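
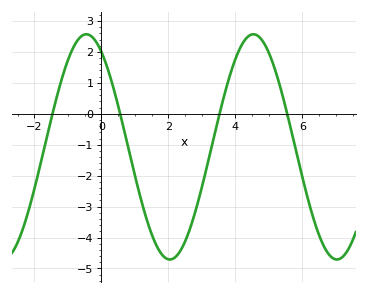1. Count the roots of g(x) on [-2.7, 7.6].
4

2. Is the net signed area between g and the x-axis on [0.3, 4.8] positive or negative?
negative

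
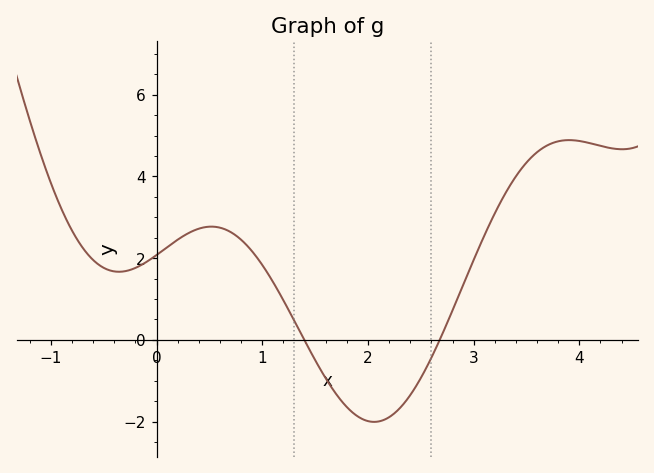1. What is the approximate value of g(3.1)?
2.55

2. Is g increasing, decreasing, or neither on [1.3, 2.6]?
neither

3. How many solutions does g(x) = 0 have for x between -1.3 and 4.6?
2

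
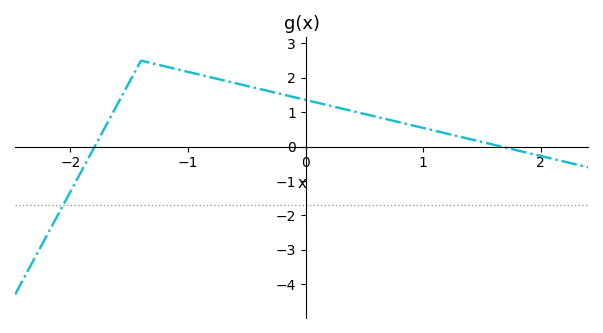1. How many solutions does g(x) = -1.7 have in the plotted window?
1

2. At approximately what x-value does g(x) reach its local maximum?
-1.4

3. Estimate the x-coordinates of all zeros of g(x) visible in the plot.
-1.8, 1.7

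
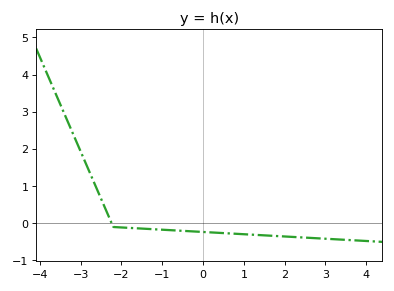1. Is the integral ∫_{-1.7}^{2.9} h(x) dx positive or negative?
negative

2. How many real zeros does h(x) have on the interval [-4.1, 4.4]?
1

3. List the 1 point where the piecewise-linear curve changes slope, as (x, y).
(-2.2, -0.1)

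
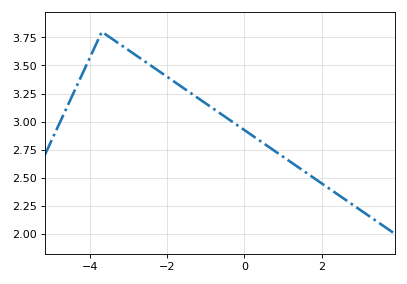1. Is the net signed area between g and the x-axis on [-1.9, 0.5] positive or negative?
positive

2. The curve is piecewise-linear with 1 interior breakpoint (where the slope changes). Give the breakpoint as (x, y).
(-3.7, 3.8)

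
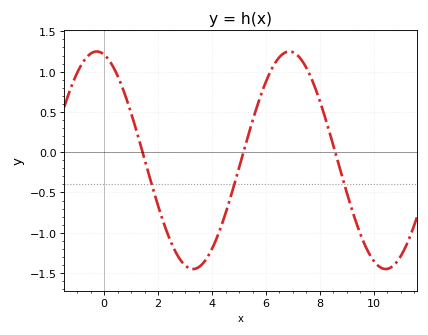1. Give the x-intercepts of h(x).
1.4, 5.2, 8.6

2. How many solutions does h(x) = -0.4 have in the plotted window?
3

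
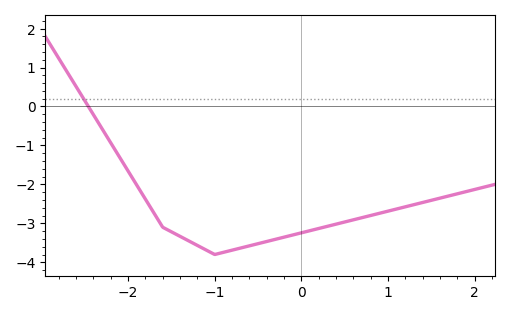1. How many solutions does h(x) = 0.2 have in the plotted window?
1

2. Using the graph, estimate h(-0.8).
-3.7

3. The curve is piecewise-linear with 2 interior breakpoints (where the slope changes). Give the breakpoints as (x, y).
(-1.6, -3.1); (-1, -3.8)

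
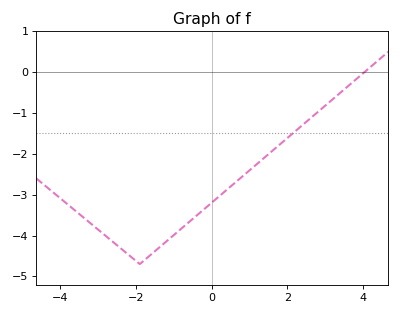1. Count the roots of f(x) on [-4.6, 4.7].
1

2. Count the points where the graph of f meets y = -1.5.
1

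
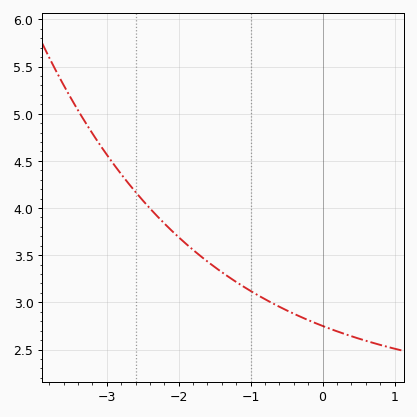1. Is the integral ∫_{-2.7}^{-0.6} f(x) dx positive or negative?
positive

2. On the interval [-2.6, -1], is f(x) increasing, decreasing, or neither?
decreasing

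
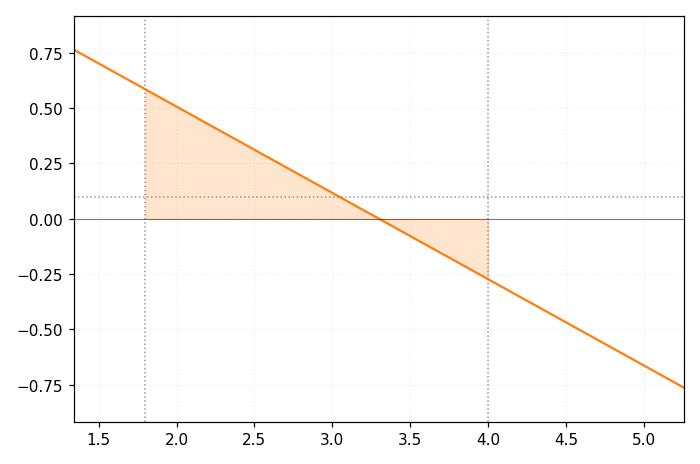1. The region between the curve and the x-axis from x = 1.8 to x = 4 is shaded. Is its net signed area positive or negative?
positive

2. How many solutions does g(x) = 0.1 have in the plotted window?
1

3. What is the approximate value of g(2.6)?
0.28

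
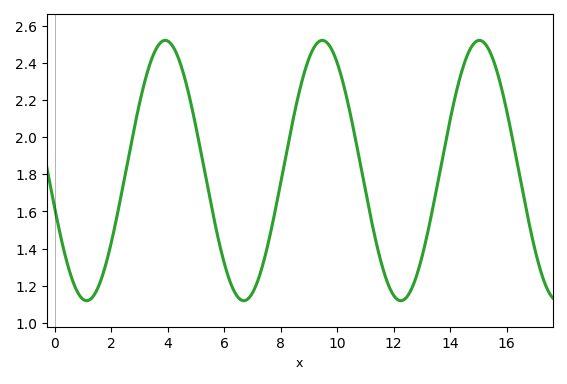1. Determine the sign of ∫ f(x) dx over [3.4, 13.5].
positive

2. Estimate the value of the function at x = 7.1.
1.2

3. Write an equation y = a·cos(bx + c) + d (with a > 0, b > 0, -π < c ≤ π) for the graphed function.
y = 0.7cos(1.1x + 1.9) + 1.82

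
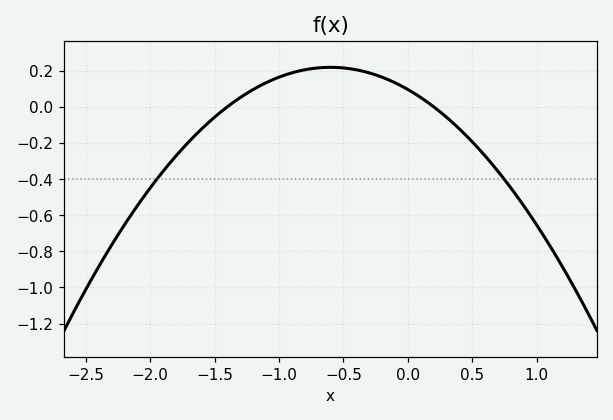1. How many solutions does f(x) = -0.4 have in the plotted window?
2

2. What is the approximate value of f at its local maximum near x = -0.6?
0.22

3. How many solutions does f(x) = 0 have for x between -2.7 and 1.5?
2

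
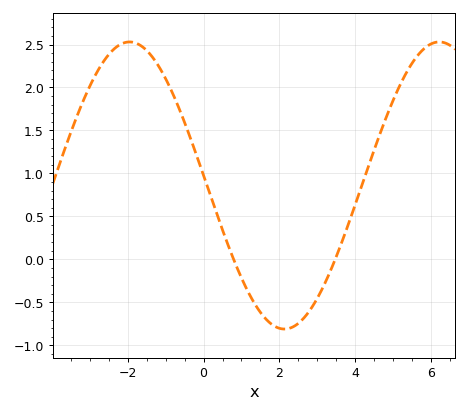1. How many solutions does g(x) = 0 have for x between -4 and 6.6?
2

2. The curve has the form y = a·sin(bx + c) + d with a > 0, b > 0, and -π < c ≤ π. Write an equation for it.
y = 1.67sin(0.77x + 3.07) + 0.86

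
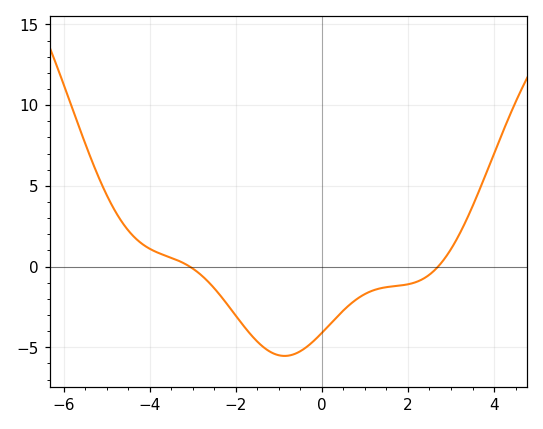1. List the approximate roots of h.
-3.07, 2.7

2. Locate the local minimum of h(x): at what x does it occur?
-0.865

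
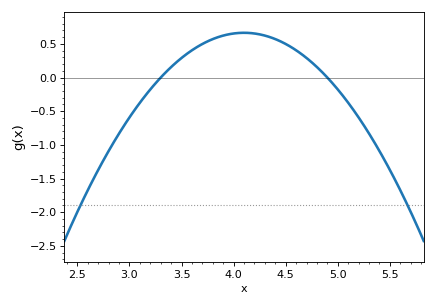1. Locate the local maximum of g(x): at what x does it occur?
4.1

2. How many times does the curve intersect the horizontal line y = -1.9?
2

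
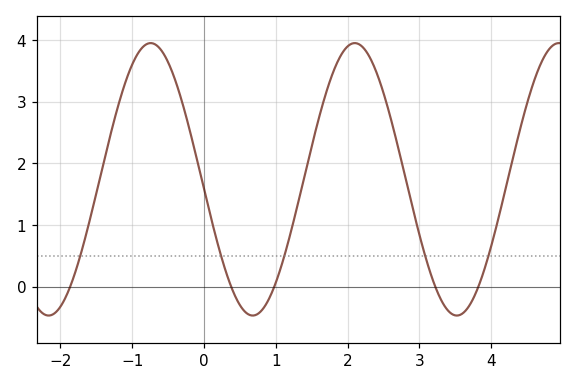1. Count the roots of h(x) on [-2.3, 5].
5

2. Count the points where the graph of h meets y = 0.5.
5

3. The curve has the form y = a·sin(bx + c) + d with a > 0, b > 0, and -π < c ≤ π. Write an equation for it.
y = 2.21sin(2.21x - 3.07) + 1.74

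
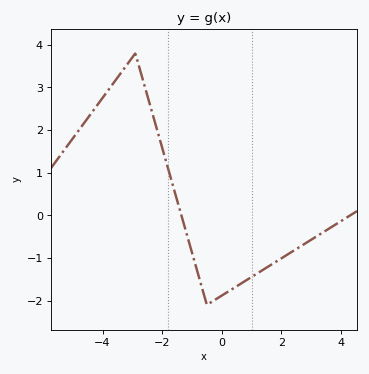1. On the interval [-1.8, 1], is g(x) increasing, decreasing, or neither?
neither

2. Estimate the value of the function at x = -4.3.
2.47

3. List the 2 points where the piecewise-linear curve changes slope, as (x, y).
(-2.9, 3.8); (-0.5, -2.1)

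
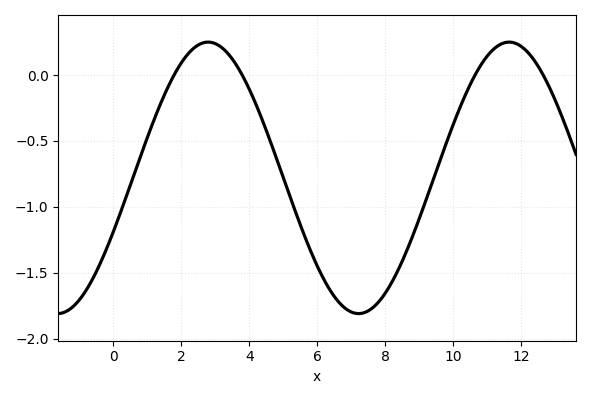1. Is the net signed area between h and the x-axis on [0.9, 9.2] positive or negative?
negative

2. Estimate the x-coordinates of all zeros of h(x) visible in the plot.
1.79, 3.79, 10.6, 12.6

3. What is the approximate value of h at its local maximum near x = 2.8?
0.25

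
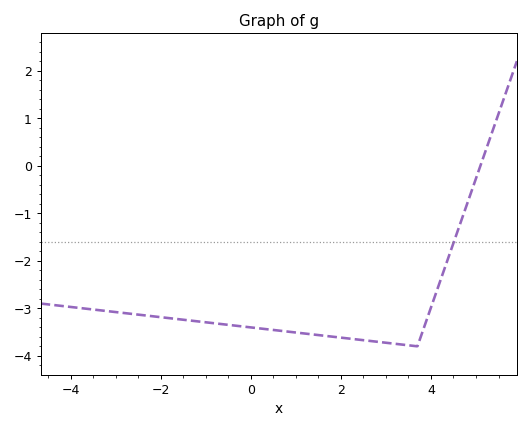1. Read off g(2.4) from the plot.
-3.66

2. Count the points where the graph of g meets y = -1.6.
1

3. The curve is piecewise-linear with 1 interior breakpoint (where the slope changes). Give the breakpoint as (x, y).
(3.7, -3.8)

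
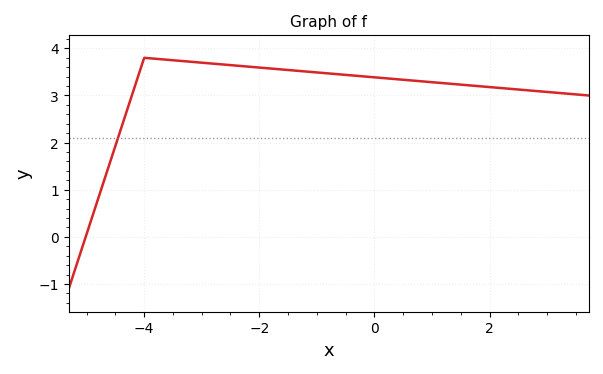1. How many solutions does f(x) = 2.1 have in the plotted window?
1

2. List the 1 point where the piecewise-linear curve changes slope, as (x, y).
(-4, 3.8)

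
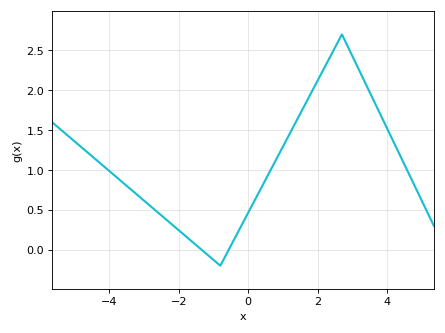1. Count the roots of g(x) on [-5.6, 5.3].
2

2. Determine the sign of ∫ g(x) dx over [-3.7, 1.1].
positive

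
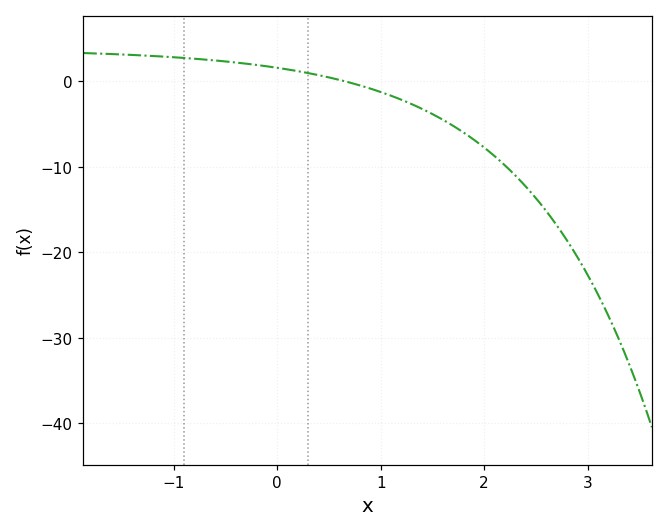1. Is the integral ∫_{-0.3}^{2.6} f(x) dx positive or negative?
negative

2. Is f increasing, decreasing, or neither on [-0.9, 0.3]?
decreasing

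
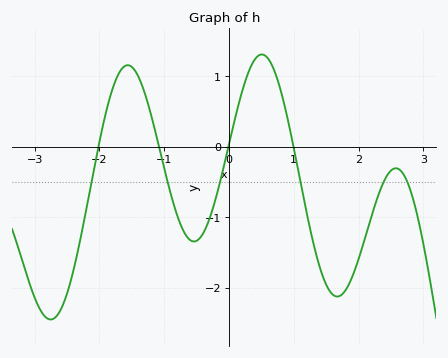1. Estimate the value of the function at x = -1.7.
1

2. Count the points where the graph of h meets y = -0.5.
6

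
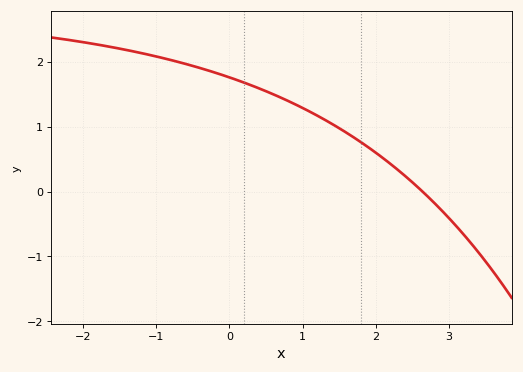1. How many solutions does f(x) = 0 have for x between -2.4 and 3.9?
1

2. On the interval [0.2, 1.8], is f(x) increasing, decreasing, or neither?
decreasing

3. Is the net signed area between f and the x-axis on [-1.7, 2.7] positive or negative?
positive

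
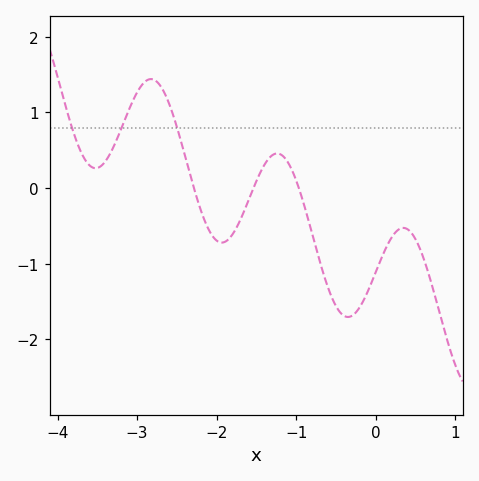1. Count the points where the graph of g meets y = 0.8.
3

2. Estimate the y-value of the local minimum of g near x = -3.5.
0.262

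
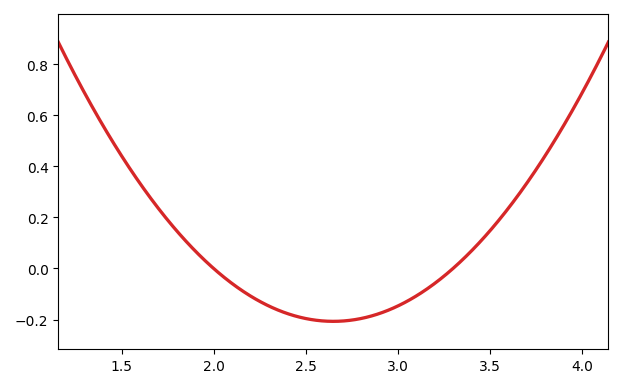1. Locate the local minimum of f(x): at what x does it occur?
2.65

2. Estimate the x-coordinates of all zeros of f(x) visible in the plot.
2, 3.3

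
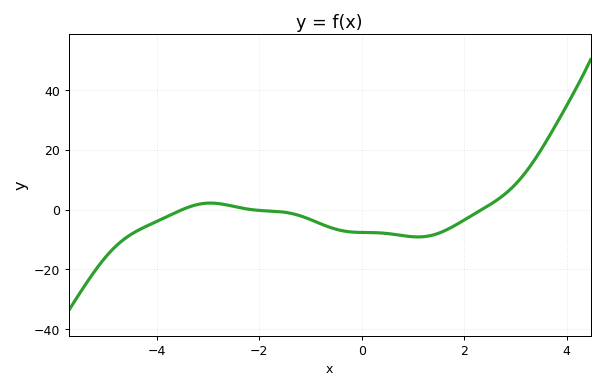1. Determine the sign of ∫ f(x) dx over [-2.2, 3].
negative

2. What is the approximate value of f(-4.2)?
-6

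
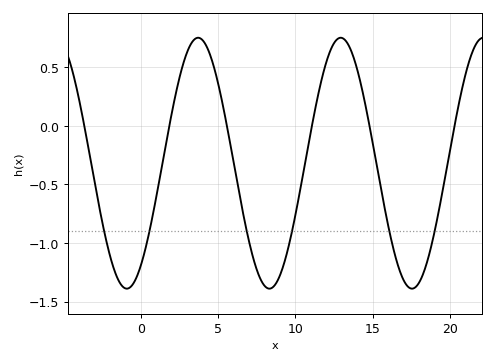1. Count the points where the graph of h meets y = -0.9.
6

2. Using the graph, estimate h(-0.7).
-1.4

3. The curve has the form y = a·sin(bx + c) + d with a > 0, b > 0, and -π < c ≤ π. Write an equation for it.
y = 1.07sin(0.68x - 0.94) - 0.32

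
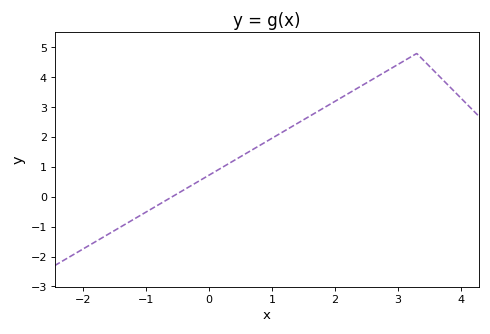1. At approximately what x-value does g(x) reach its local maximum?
3.3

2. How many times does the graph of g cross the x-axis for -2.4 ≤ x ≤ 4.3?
1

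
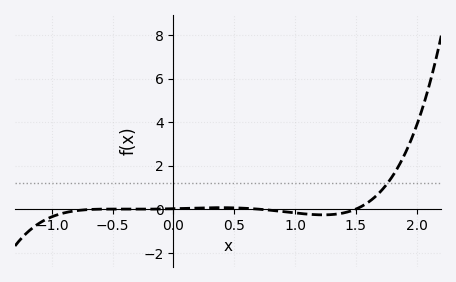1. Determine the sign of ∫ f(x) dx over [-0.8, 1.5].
negative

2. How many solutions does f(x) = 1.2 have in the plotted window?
1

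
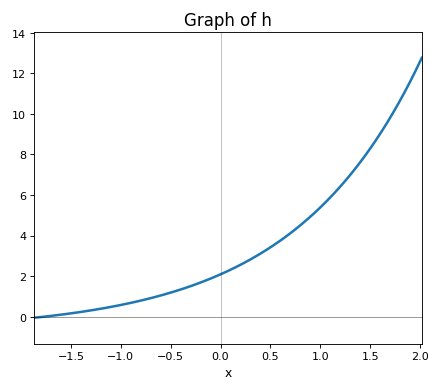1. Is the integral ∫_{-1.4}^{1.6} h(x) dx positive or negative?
positive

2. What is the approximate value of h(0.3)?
2.8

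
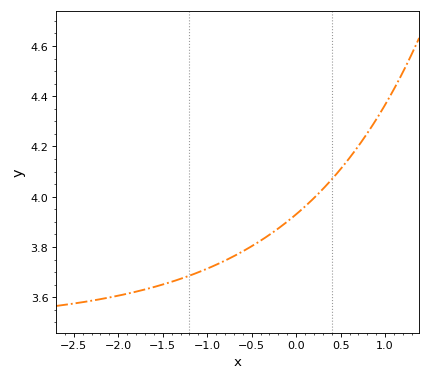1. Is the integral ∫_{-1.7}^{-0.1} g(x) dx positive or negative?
positive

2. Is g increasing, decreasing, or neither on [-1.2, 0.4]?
increasing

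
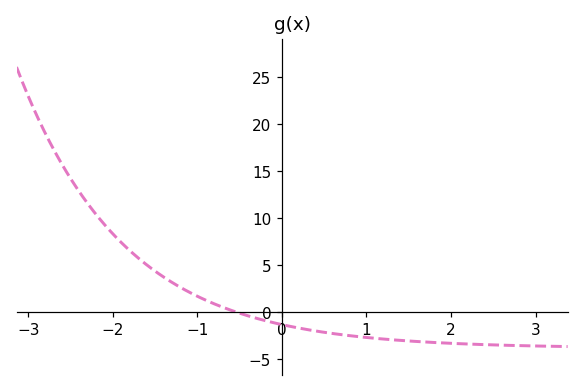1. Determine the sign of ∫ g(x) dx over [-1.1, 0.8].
negative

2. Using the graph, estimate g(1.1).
-3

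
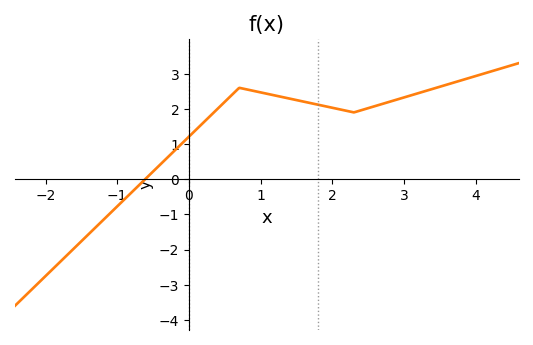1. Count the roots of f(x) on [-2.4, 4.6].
1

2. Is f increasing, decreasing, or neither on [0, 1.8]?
neither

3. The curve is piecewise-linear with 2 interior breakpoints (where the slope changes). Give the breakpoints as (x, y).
(0.7, 2.6); (2.3, 1.9)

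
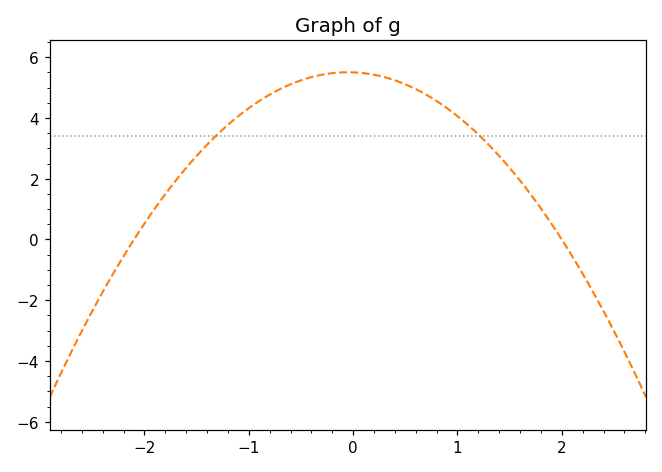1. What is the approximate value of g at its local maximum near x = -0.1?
5.51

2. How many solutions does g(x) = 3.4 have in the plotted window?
2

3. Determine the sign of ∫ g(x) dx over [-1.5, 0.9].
positive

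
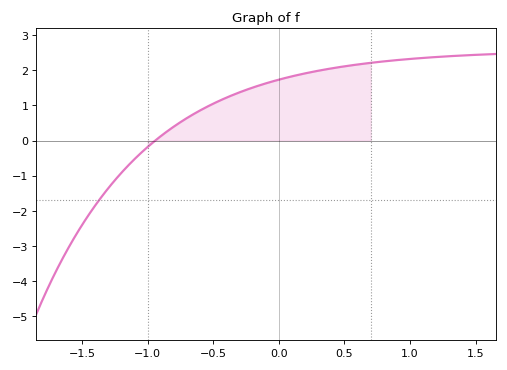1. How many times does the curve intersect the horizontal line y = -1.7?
1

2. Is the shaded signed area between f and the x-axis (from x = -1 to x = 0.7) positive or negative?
positive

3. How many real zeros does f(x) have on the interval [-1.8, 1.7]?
1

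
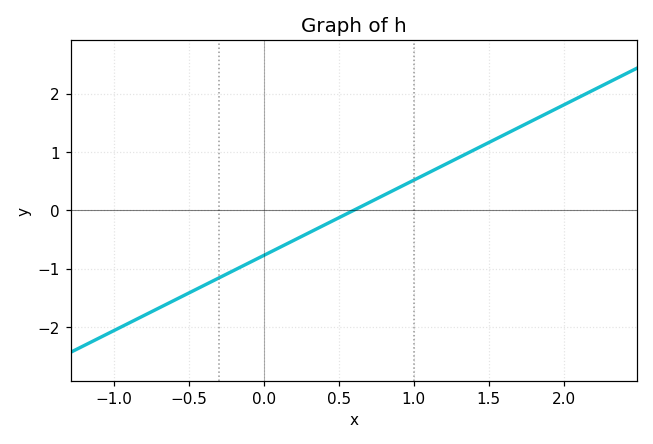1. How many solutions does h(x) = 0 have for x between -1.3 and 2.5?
1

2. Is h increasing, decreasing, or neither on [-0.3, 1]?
increasing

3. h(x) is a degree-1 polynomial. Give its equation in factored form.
y = 1.29(x - 0.6)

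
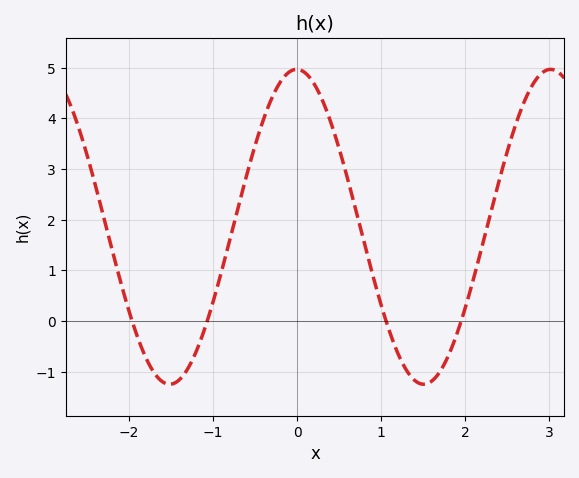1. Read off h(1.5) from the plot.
-1.2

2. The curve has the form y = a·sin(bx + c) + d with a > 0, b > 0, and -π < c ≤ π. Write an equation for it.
y = 3.11sin(2.1x + 1.6) + 1.86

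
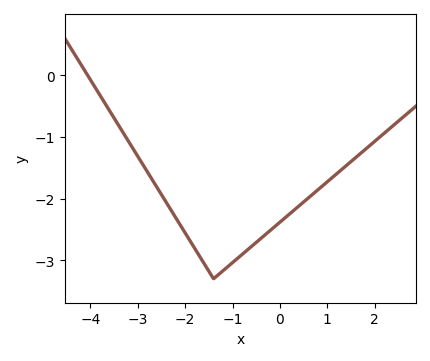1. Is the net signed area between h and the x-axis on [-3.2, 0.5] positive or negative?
negative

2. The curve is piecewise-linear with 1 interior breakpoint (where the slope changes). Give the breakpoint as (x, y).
(-1.4, -3.3)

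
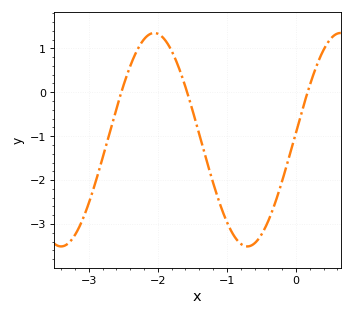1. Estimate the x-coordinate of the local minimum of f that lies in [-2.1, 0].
-0.704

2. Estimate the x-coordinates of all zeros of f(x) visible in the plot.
-2.53, -1.58, 0.168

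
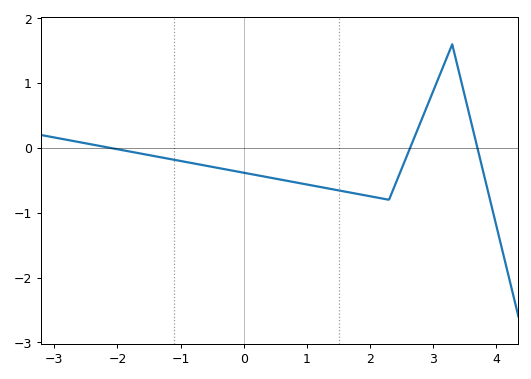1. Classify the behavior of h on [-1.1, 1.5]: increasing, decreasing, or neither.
decreasing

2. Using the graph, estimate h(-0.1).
-0.4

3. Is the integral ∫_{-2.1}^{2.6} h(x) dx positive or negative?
negative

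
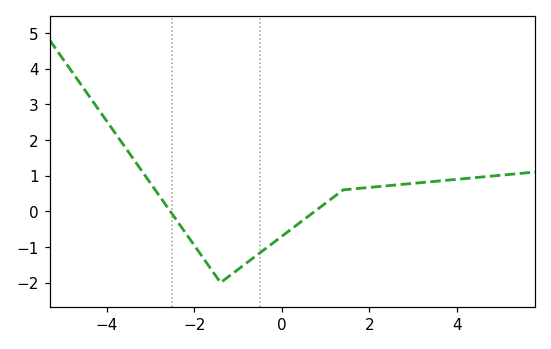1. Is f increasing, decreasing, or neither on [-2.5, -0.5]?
neither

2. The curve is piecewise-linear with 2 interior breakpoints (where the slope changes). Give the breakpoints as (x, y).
(-1.4, -2); (1.4, 0.6)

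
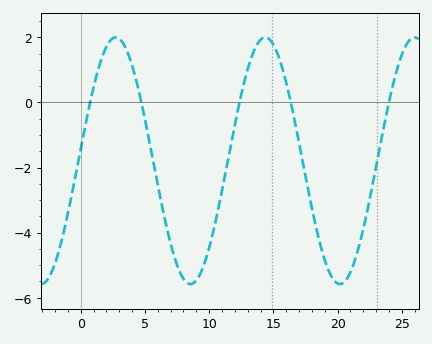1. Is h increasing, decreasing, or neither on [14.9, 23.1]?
neither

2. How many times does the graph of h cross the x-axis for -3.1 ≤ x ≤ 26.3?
5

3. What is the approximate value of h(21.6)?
-4.52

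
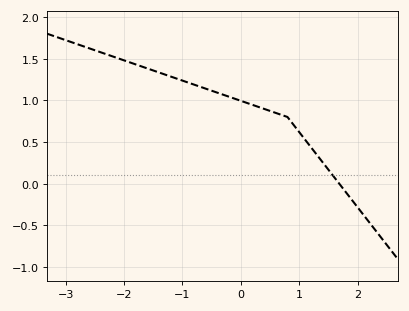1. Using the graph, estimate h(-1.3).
1.31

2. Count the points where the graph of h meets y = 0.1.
1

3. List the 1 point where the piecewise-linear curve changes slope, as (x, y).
(0.8, 0.8)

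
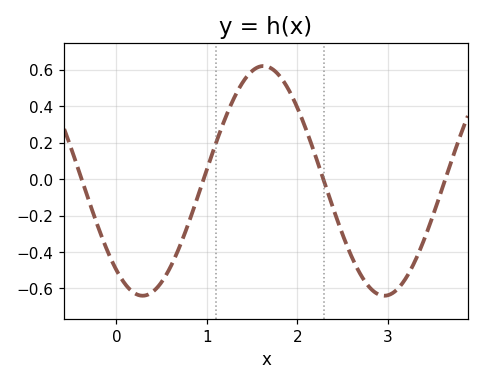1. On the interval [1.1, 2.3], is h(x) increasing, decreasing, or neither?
neither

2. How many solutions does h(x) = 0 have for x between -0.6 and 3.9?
4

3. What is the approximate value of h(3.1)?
-0.608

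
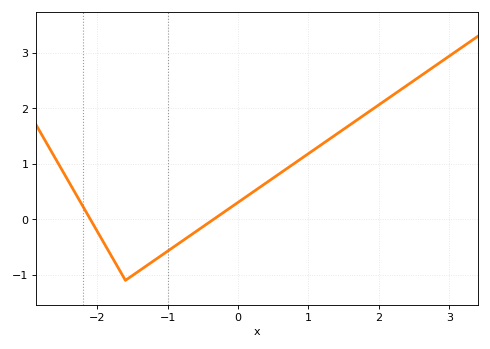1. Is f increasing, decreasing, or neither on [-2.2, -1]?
neither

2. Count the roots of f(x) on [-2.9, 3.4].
2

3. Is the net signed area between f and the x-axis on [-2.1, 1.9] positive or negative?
positive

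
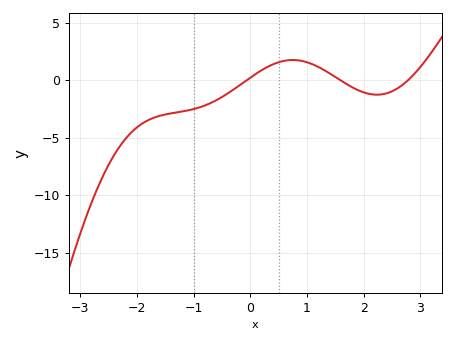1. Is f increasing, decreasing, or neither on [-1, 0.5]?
increasing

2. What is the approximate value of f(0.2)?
1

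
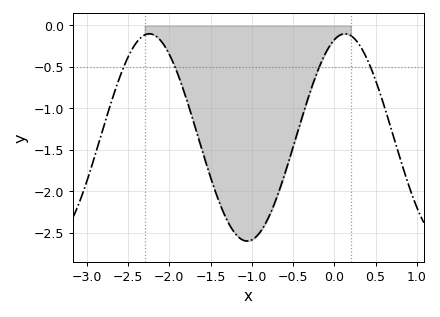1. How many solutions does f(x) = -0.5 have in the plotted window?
4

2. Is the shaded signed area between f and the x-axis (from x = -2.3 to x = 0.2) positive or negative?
negative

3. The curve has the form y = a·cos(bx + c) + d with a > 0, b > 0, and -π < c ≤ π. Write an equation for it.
y = 1.25cos(2.6x - 0.34) - 1.35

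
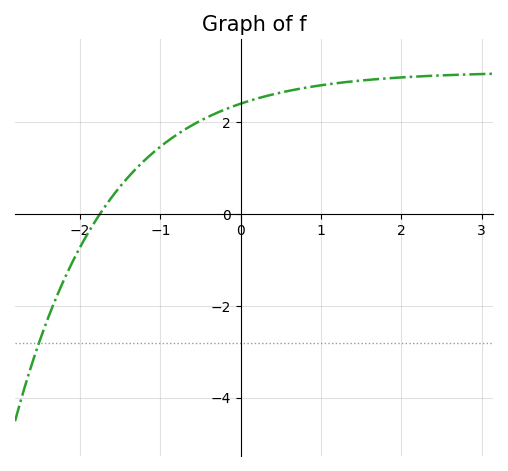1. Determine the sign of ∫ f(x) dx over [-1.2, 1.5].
positive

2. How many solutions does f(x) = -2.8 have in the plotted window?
1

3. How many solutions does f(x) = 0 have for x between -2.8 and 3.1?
1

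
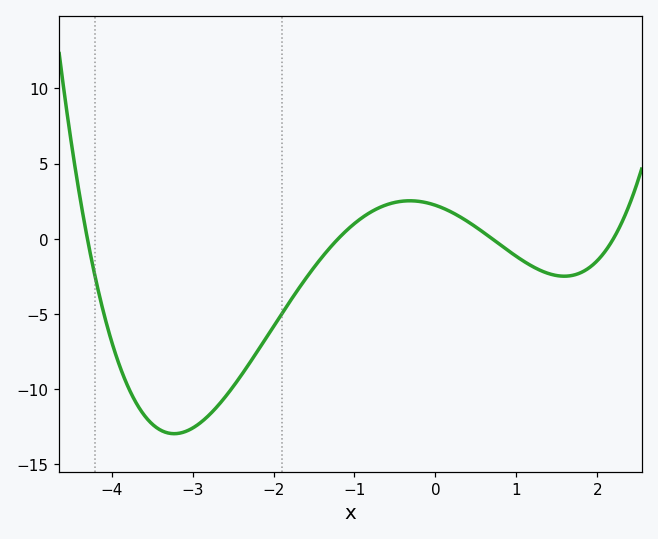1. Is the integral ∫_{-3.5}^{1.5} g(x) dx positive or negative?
negative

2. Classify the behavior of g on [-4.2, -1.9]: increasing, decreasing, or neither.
neither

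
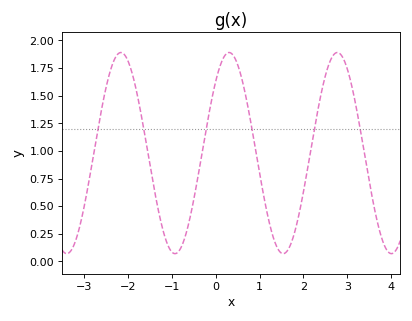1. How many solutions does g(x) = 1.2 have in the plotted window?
6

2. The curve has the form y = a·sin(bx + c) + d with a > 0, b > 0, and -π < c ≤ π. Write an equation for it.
y = 0.91sin(2.5x + 0.79) + 0.98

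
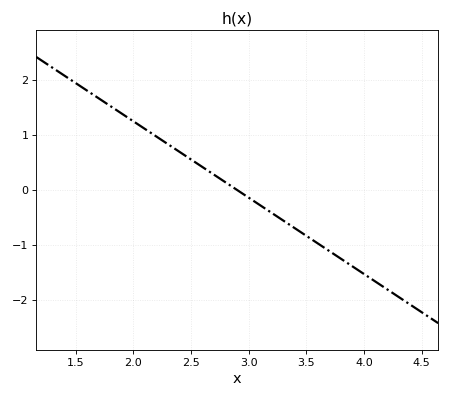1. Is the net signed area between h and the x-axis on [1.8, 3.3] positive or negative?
positive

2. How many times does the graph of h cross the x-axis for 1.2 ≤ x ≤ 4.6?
1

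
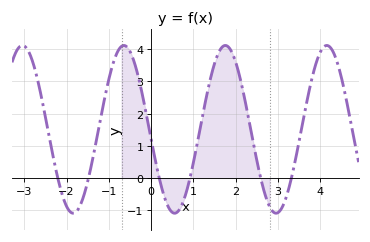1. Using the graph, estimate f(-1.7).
-0.906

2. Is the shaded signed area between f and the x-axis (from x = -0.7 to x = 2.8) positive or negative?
positive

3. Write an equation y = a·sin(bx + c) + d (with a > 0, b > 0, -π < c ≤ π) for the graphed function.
y = 2.6sin(2.62x - 3.02) + 1.51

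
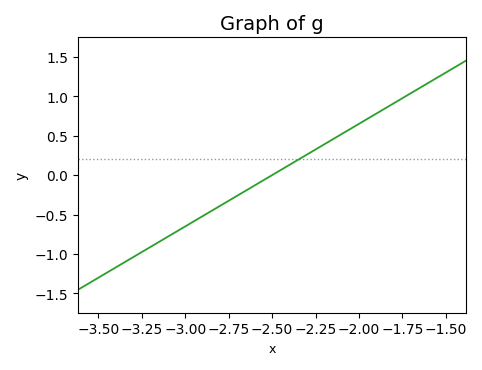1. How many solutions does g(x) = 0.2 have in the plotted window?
1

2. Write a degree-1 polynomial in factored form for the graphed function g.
y = 1.3(x + 2.5)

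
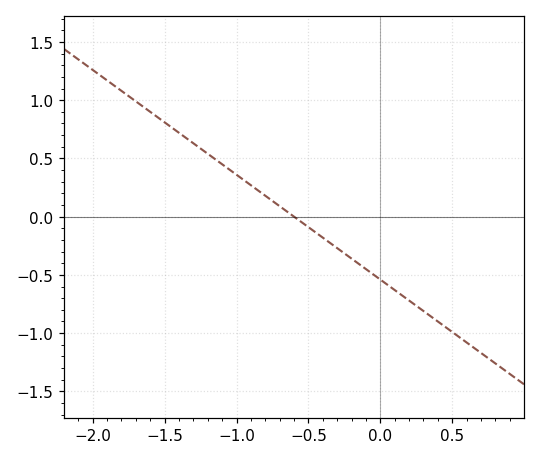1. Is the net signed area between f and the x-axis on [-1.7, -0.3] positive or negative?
positive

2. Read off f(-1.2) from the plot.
0.54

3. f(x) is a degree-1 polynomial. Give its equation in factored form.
y = -0.9(x + 0.6)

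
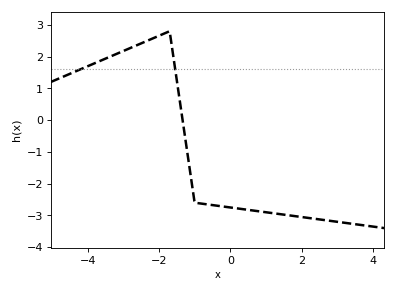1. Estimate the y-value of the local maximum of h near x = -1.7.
2.8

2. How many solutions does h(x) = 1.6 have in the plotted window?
2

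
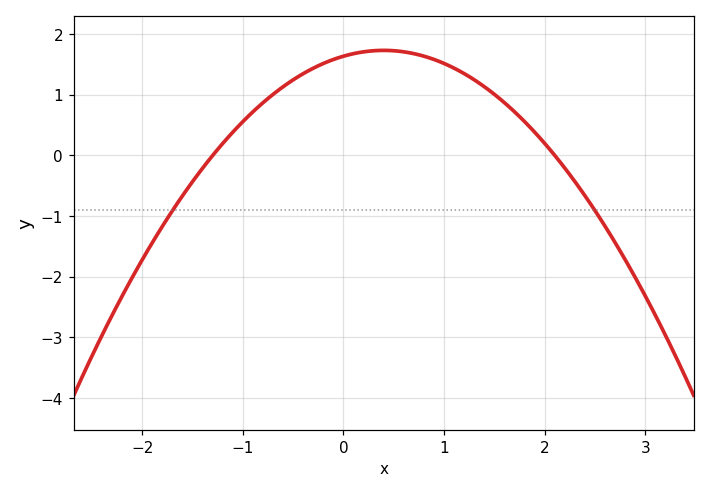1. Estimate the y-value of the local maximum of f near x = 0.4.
1.7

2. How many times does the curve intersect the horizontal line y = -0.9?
2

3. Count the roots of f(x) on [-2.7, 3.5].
2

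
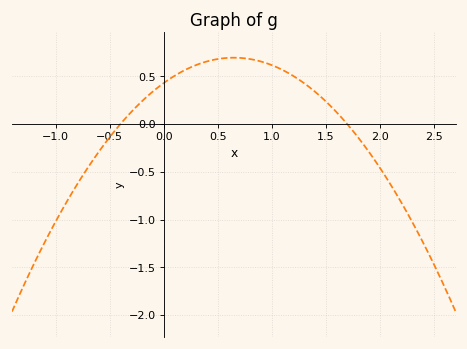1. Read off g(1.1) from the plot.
0.55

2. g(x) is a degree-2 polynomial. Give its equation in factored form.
y = -0.63(x + 0.4)(x - 1.7)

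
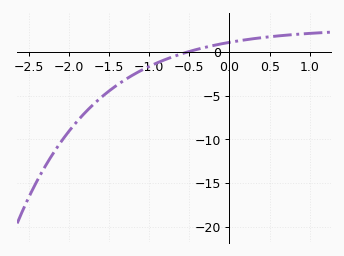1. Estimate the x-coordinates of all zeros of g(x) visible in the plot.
-0.5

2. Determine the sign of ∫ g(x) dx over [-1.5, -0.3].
negative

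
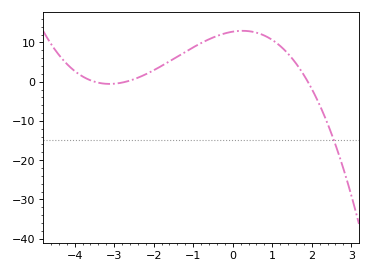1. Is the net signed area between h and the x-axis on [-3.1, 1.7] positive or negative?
positive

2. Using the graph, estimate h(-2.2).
2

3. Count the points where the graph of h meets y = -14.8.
1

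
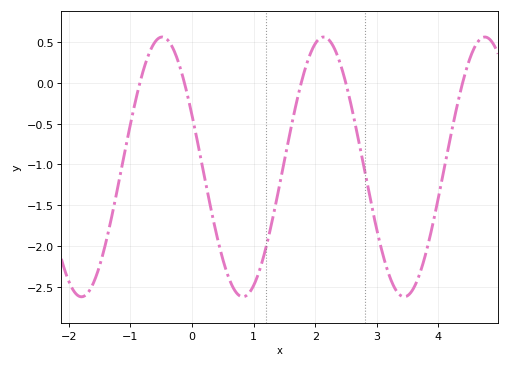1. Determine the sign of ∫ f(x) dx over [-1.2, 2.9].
negative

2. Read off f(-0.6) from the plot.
0.5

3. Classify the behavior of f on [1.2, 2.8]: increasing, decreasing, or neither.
neither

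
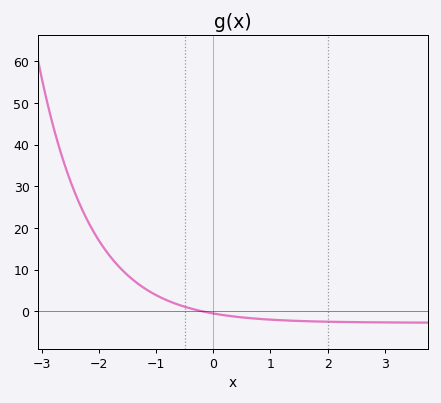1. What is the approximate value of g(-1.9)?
15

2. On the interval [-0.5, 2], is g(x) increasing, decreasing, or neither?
decreasing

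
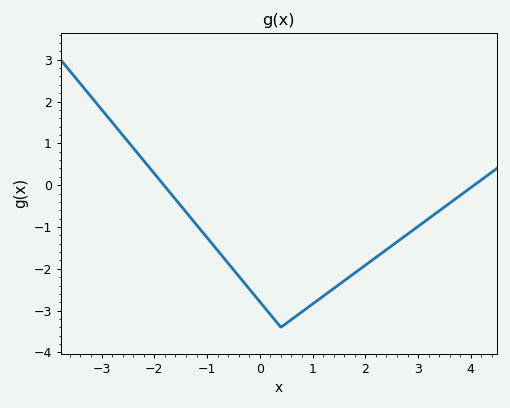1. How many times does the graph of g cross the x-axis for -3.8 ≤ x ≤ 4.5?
2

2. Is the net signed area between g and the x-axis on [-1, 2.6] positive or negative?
negative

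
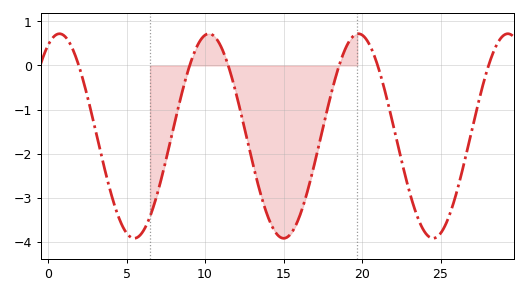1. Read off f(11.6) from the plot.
-0.142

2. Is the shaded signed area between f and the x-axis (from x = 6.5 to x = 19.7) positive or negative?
negative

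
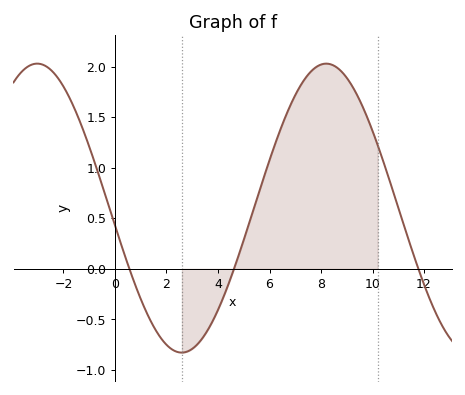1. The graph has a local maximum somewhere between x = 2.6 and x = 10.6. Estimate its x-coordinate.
8.2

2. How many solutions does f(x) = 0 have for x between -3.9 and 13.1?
3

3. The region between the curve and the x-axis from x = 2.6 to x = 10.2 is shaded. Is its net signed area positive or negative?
positive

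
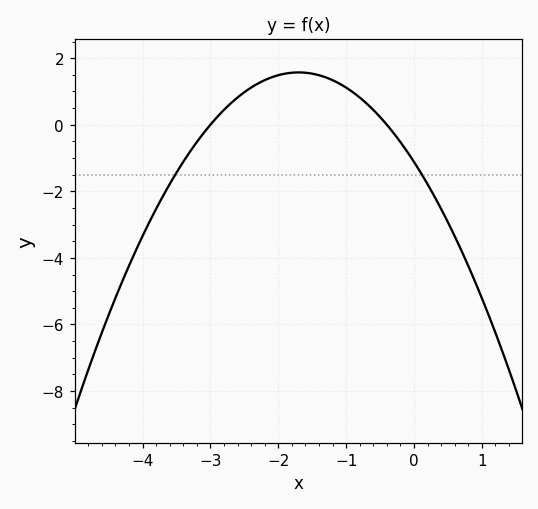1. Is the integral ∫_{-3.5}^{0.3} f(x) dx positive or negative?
positive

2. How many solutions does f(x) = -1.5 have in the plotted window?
2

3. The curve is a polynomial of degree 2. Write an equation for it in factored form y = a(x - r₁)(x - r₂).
y = -0.93(x + 3)(x + 0.4)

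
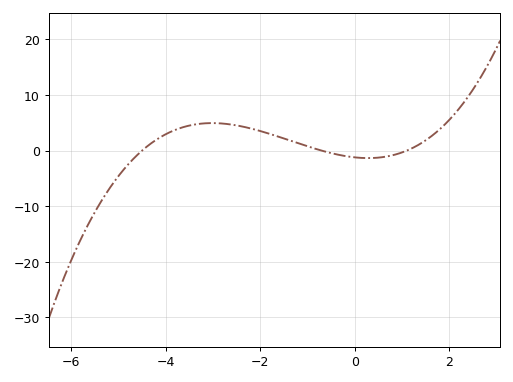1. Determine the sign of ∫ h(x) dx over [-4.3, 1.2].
positive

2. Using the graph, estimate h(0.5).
-1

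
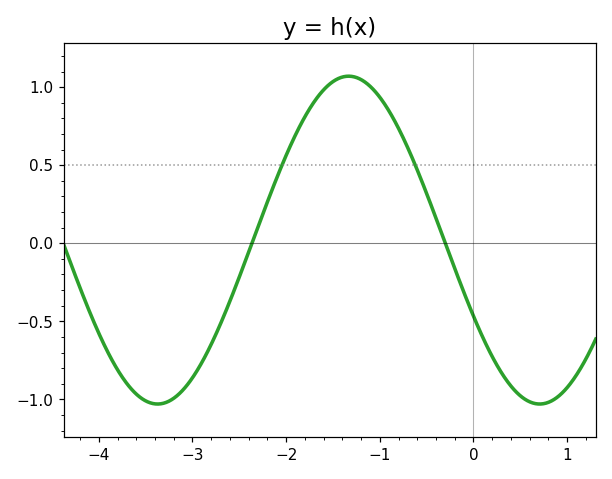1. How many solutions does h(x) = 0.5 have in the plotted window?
2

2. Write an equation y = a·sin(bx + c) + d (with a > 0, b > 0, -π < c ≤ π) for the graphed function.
y = 1.05sin(1.5x - 2.7) + 0.02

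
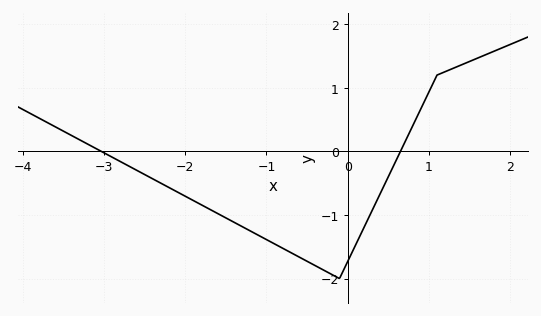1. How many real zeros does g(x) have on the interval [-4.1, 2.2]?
2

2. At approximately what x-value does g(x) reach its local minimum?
-0.101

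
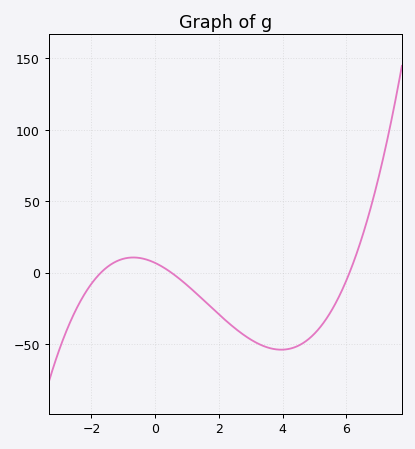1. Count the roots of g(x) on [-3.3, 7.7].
3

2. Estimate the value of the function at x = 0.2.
5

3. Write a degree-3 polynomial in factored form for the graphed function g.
y = 1.29(x + 1.7)(x - 0.5)(x - 6.1)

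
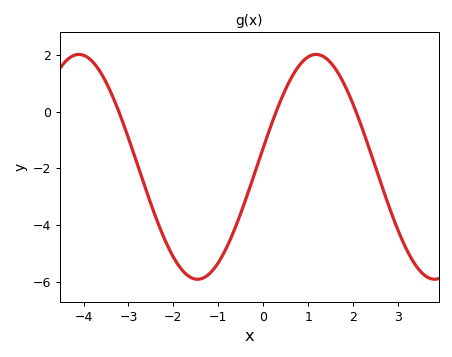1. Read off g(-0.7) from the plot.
-4.4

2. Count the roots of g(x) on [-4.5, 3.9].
3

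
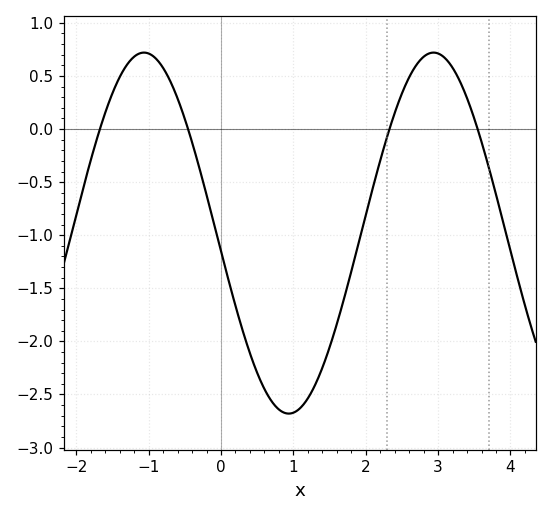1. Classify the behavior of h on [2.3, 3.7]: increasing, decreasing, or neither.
neither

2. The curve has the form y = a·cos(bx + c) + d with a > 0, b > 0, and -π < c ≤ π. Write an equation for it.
y = 1.7cos(1.57x + 1.67) - 0.98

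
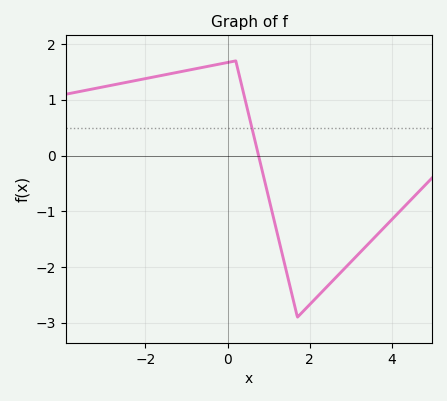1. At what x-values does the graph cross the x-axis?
0.754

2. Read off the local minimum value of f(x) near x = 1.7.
-2.9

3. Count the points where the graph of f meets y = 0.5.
1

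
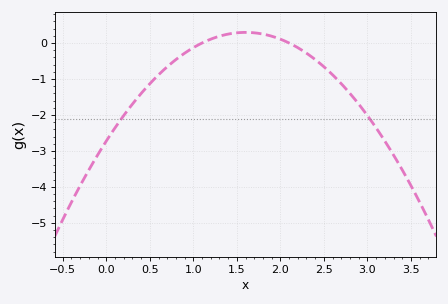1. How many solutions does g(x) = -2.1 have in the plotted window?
2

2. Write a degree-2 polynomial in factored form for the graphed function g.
y = -1.18(x - 1.1)(x - 2.1)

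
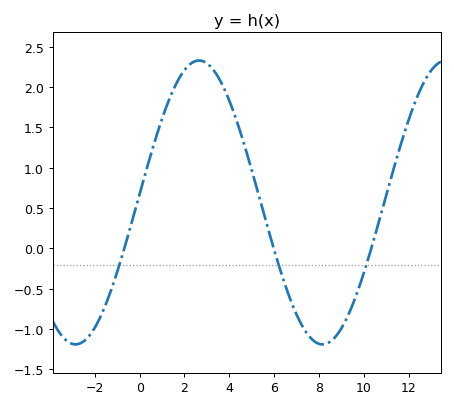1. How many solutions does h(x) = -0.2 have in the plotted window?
3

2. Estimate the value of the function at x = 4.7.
1.25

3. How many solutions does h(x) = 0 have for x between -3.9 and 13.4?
3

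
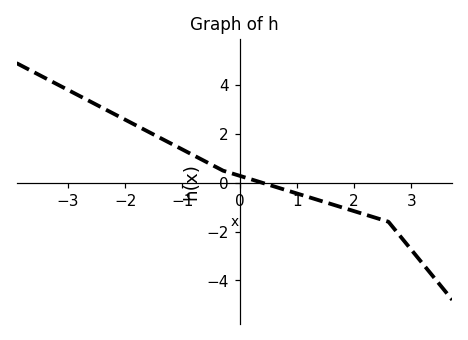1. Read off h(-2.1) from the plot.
2.7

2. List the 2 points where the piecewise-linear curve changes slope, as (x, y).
(-0.3, 0.5); (2.6, -1.6)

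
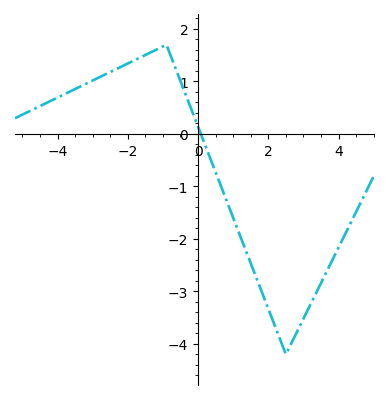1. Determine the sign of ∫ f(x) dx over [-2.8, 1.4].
positive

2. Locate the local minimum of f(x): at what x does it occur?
2.6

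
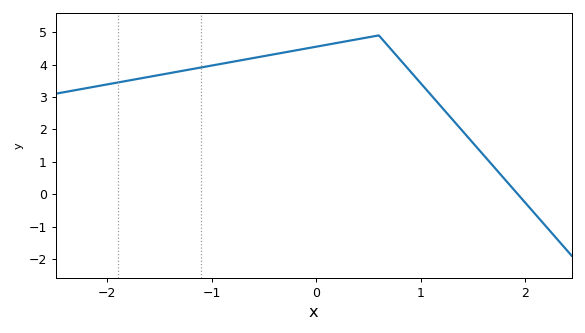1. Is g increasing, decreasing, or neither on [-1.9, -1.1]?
increasing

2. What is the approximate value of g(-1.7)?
3.6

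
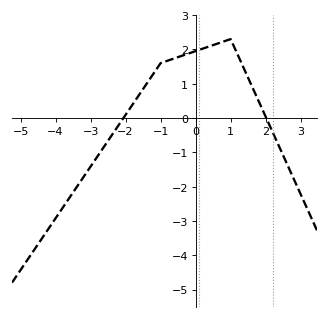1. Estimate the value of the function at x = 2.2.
-0.414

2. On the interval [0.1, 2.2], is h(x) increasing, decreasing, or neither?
neither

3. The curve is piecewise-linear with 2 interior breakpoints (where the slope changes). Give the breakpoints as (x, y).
(-1, 1.6); (1, 2.3)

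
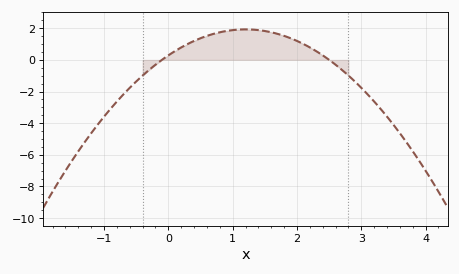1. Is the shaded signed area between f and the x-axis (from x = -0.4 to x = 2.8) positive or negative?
positive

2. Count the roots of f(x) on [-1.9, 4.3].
2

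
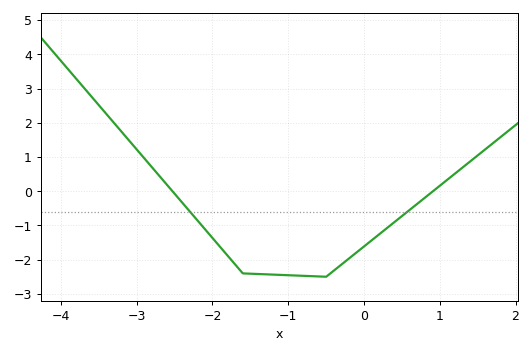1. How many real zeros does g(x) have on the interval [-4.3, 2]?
2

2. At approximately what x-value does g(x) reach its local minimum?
-0.5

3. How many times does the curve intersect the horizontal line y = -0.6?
2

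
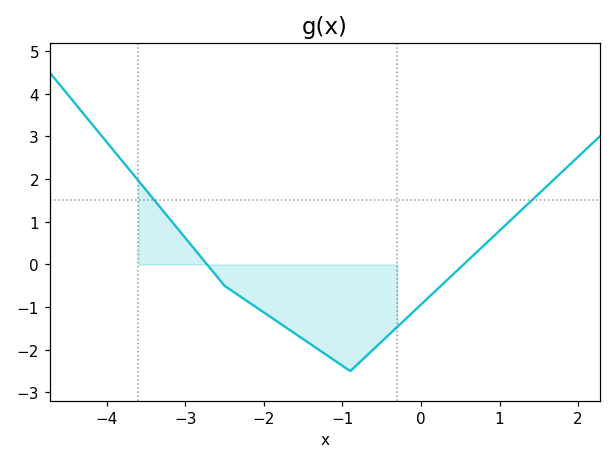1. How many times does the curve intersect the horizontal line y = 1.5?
2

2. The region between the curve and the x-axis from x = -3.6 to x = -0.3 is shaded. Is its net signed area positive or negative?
negative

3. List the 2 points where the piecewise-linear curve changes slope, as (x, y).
(-2.5, -0.5); (-0.9, -2.5)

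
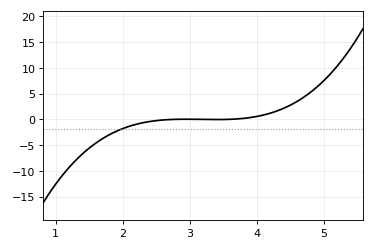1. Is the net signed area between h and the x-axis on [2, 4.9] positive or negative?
positive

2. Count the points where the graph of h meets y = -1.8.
1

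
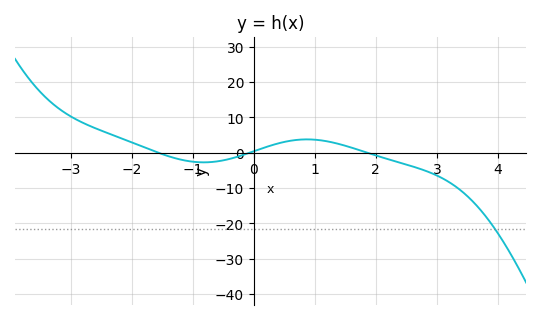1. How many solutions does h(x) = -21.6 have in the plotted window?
1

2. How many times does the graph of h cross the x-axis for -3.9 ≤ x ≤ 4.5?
3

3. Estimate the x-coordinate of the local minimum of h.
-0.8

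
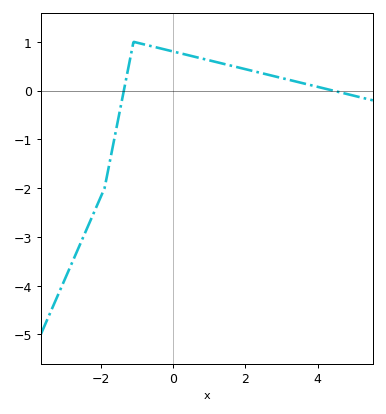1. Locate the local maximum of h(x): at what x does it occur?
-1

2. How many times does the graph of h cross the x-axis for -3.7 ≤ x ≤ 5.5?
2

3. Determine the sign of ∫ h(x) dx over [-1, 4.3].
positive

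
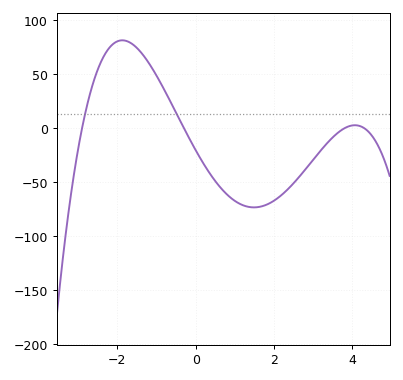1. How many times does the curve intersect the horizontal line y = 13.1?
2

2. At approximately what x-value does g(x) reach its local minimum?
1.49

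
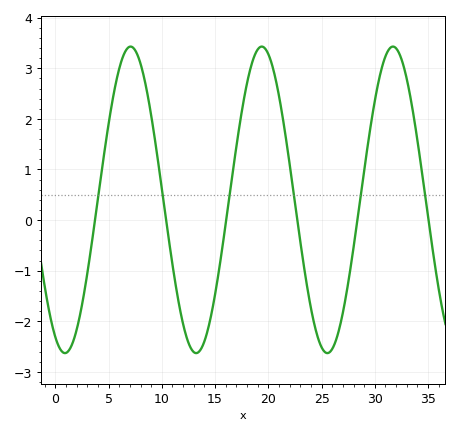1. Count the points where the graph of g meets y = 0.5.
6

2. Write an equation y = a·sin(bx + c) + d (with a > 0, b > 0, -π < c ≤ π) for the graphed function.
y = 3.03sin(0.51x - 2) + 0.4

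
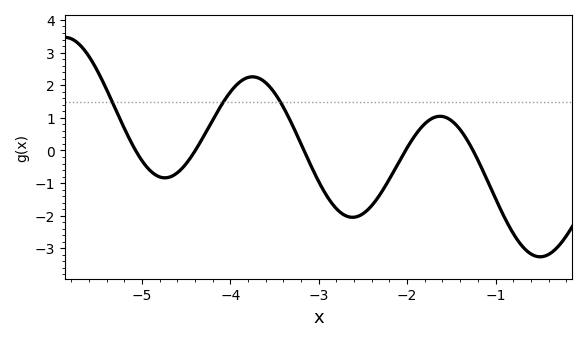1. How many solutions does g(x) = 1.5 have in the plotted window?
3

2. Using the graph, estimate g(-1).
-1.5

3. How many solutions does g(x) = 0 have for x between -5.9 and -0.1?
5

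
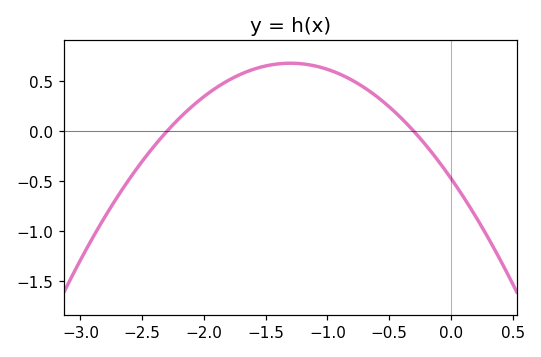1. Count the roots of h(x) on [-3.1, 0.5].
2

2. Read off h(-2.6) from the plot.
-0.45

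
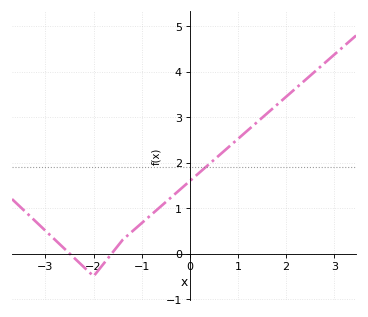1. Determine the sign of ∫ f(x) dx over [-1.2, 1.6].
positive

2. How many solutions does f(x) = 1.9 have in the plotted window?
1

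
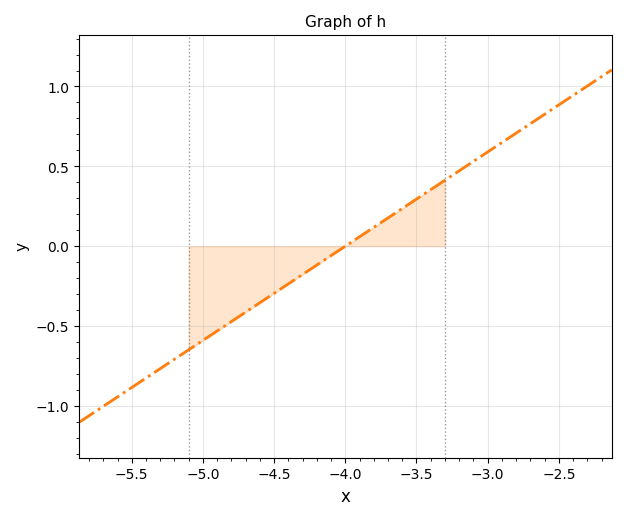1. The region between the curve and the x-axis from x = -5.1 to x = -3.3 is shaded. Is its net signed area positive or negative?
negative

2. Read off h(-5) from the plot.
-0.6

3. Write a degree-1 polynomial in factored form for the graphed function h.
y = 0.59(x + 4)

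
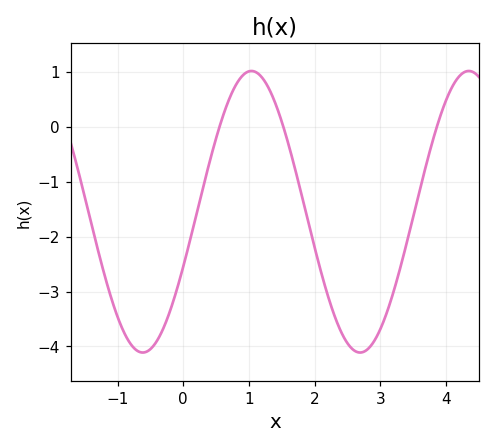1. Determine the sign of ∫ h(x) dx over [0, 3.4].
negative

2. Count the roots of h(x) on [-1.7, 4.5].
3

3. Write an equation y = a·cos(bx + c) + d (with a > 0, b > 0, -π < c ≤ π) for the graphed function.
y = 2.56cos(1.9x - 1.97) - 1.55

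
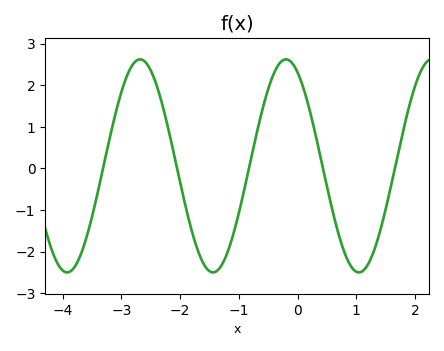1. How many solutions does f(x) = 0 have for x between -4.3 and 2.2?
5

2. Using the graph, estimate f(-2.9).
2.24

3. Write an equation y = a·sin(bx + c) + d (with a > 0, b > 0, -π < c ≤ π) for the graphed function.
y = 2.56sin(2.53x + 2.07) + 0.06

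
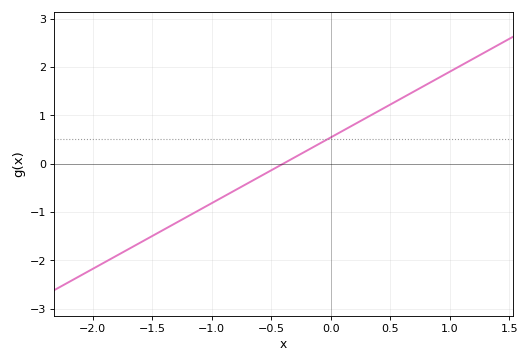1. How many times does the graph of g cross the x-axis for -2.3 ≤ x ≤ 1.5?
1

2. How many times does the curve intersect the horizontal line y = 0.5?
1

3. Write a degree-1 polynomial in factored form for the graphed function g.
y = 1.36(x + 0.4)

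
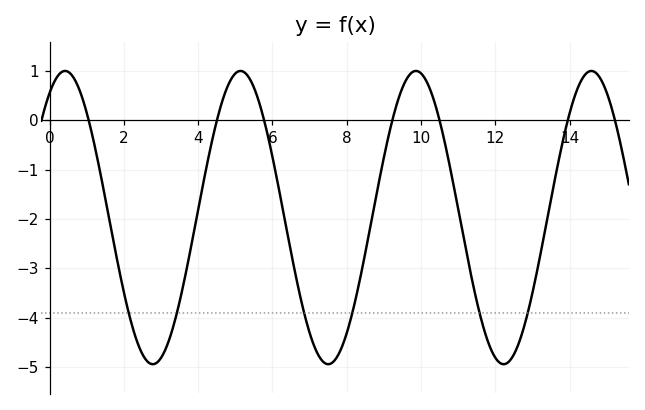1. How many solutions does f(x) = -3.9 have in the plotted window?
6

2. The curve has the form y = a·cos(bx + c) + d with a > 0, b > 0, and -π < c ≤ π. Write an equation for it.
y = 2.97cos(1.33x - 0.552) - 1.97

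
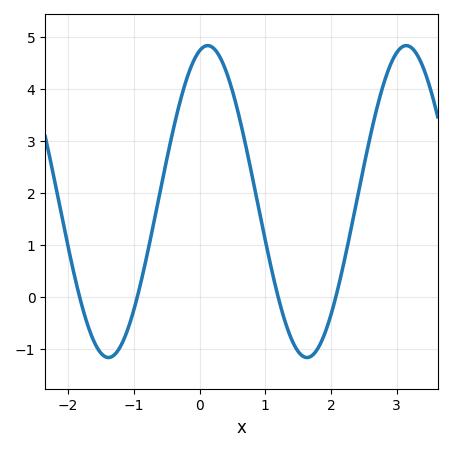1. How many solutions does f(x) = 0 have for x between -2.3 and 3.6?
4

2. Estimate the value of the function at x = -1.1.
-0.645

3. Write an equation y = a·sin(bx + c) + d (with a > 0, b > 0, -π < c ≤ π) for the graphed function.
y = 3sin(2.08x + 1.31) + 1.84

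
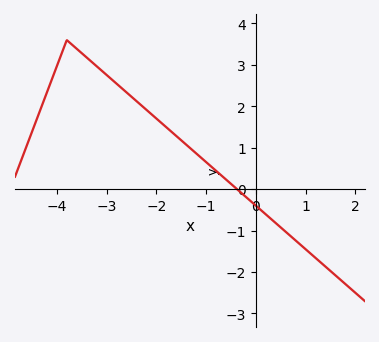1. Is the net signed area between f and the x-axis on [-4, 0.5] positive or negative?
positive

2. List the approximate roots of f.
-0.4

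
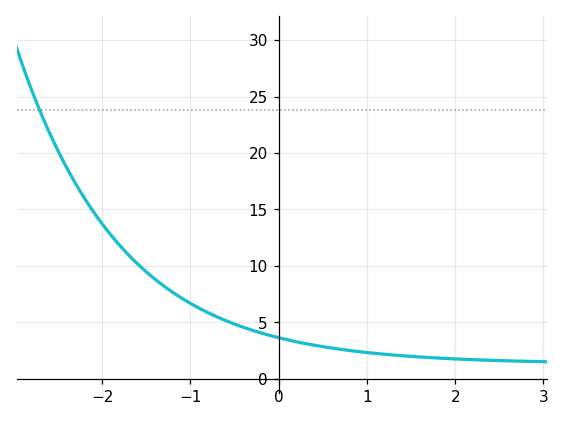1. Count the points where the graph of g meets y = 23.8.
1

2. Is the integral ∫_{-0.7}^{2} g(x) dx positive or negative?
positive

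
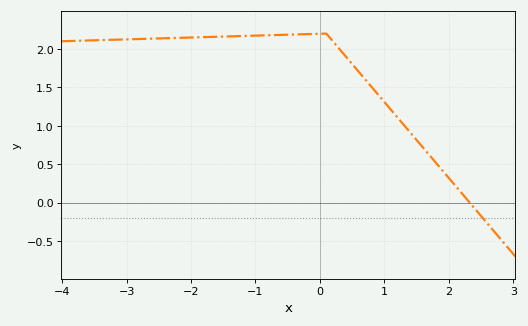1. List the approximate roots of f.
2.3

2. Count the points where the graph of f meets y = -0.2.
1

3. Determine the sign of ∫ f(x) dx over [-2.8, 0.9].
positive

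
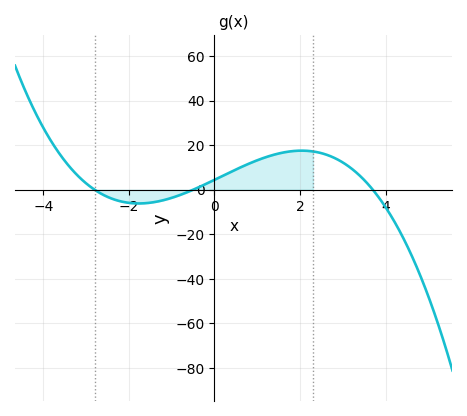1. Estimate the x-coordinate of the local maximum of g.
2.03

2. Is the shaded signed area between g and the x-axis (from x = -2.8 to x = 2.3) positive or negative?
positive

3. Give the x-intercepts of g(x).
-2.8, -0.5, 3.7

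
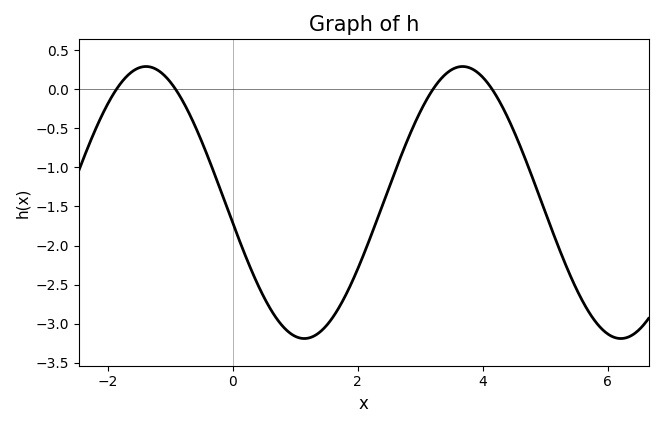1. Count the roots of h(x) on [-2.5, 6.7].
4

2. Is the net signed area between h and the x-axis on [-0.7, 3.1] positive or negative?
negative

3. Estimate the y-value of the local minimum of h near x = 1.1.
-3.19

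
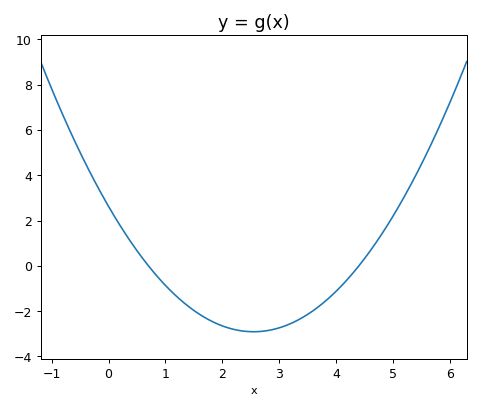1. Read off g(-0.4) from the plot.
4.4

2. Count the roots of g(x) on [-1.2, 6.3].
2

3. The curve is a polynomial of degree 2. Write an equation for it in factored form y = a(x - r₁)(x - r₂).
y = 0.85(x - 0.7)(x - 4.4)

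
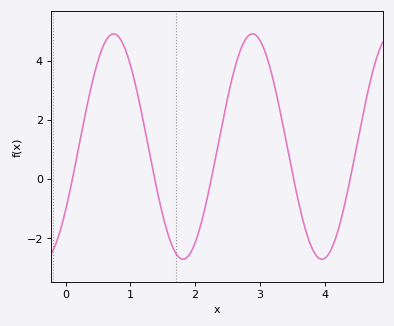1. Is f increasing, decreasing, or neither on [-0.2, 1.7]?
neither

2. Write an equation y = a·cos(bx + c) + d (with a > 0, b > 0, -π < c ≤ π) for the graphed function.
y = 3.81cos(2.93x - 2.17) + 1.09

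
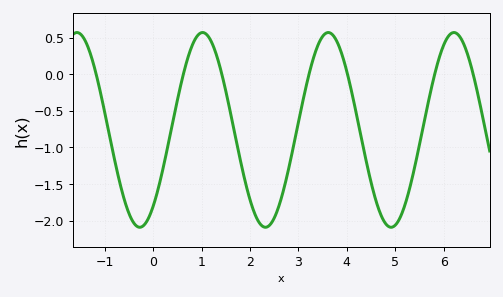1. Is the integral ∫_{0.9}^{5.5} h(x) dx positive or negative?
negative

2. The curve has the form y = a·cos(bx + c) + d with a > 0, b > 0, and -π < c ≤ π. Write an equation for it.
y = 1.33cos(2.42x - 2.47) - 0.76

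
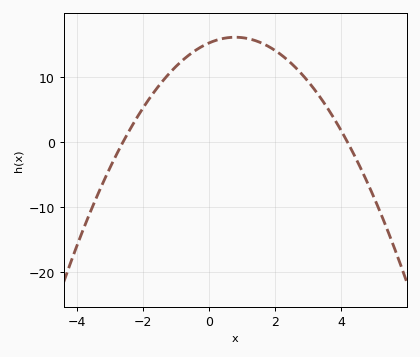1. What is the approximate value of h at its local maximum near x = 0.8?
16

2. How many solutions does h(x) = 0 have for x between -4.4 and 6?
2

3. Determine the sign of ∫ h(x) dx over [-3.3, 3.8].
positive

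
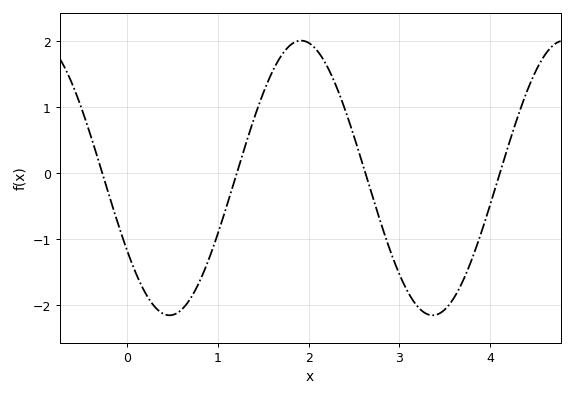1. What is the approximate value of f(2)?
1.98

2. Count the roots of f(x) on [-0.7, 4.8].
4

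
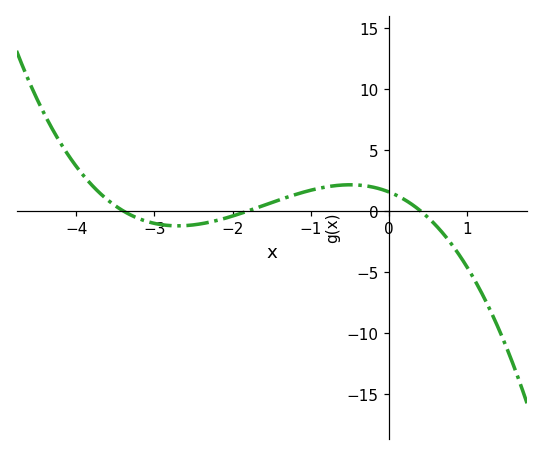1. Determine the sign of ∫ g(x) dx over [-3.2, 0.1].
positive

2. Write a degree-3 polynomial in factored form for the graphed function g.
y = -0.63(x + 3.4)(x + 1.8)(x - 0.4)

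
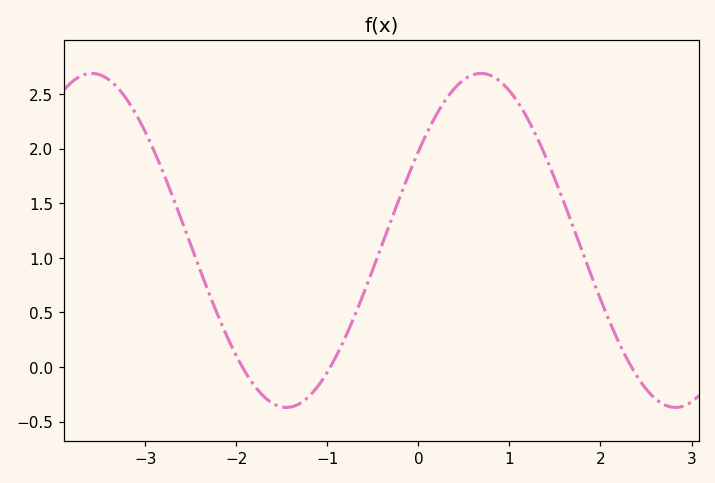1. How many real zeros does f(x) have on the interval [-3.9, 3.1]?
3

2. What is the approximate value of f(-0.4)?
1.1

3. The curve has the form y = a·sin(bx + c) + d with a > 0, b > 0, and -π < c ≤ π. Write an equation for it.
y = 1.53sin(1.5x + 0.56) + 1.16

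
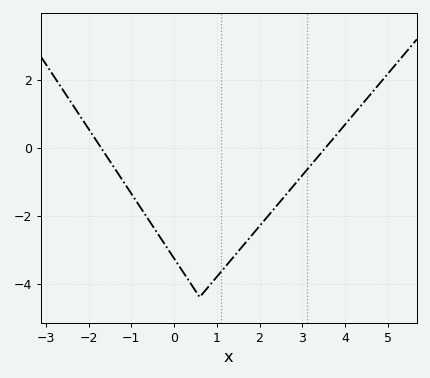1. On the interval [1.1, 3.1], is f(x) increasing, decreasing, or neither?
increasing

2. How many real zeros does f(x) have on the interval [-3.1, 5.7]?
2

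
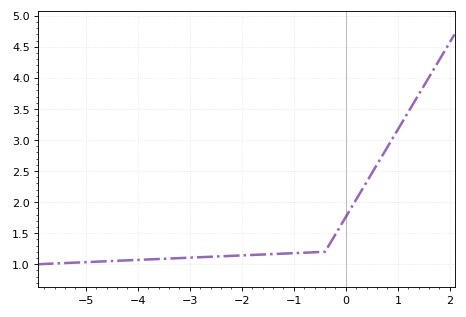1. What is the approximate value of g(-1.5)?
1.15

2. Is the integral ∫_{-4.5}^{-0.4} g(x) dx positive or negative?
positive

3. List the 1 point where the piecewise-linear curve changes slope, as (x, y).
(-0.4, 1.2)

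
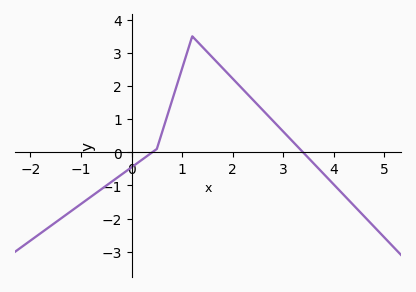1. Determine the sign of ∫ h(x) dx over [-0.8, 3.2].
positive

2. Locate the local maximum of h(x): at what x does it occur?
1.2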